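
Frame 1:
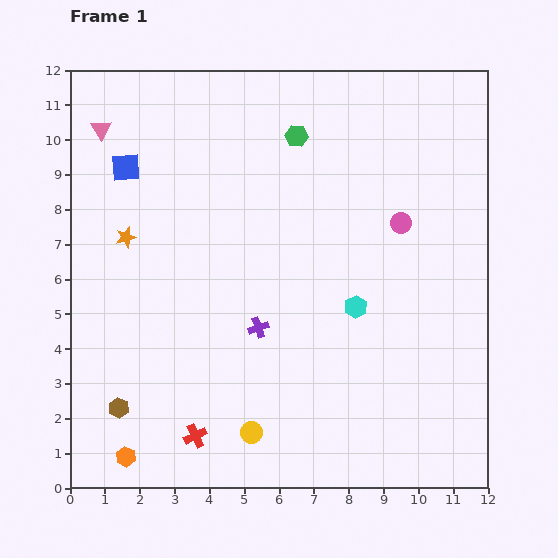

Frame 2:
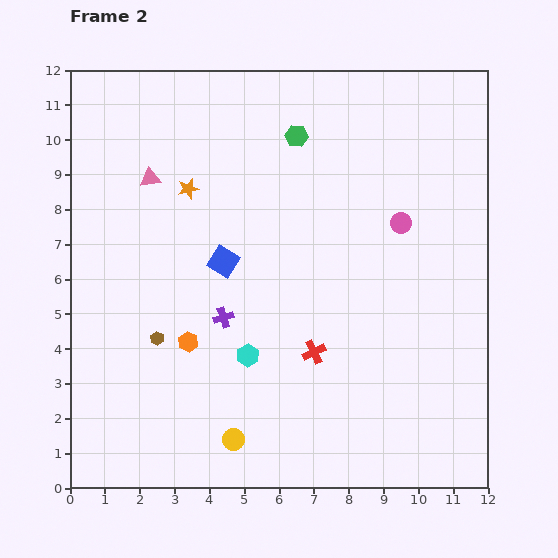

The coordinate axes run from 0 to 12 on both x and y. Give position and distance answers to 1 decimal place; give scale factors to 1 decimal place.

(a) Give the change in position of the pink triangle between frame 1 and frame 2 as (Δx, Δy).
(1.4, -1.4)

The pink triangle was at (0.9, 10.3) in frame 1 and (2.3, 8.9) in frame 2.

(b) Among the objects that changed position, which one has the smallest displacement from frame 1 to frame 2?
the yellow circle

(moved 0.5)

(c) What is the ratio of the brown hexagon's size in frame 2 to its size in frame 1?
0.7×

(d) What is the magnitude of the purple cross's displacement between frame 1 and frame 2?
1.0

The purple cross moved from (5.4, 4.6) to (4.4, 4.9), a distance of √(1.0² + 0.3²) ≈ 1.0.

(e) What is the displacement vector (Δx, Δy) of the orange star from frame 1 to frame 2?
(1.8, 1.4)

The orange star was at (1.6, 7.2) in frame 1 and (3.4, 8.6) in frame 2.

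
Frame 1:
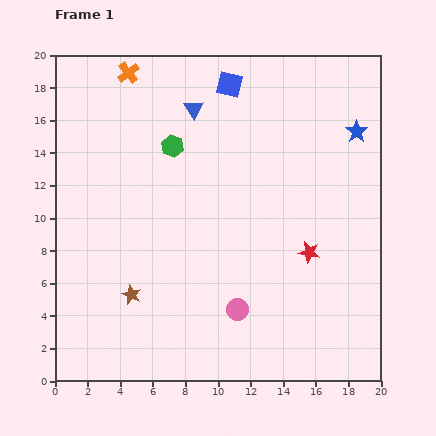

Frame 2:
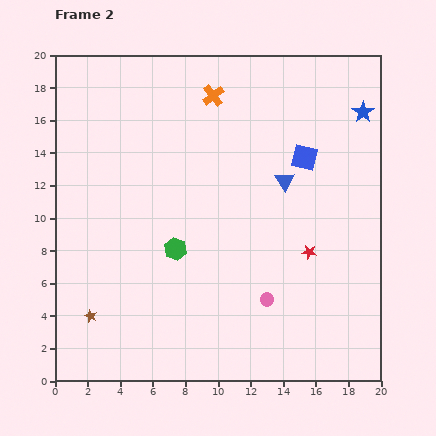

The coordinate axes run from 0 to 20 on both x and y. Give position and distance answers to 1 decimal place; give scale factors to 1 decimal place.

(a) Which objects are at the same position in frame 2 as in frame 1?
the red star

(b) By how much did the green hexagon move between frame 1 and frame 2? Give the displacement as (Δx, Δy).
(0.2, -6.3)

The green hexagon was at (7.2, 14.4) in frame 1 and (7.4, 8.1) in frame 2.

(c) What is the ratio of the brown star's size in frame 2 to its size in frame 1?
0.7×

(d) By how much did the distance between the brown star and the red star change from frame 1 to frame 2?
+2.8

Distance in frame 1: 11.2. Distance in frame 2: 14.0.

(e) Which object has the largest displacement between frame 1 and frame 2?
the blue triangle

(moved 7.1; next 6.4)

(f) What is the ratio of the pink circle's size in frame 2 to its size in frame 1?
0.6×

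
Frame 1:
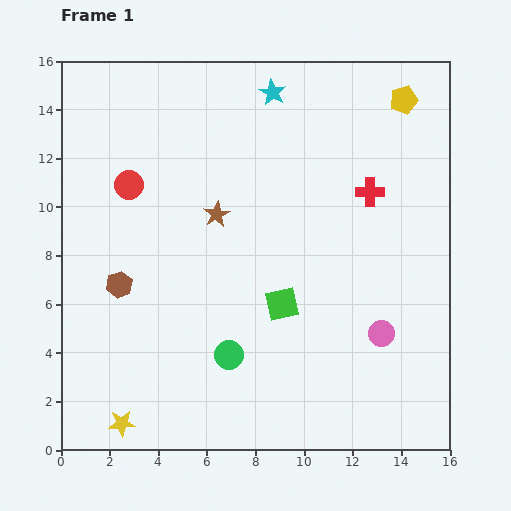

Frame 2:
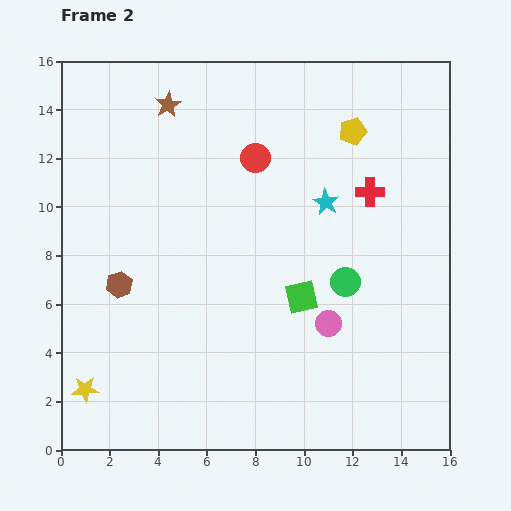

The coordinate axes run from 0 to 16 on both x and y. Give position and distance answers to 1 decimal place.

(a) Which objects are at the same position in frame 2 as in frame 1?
the brown hexagon, the red cross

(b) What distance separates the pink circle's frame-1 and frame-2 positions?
2.2

The pink circle moved from (13.2, 4.8) to (11.0, 5.2), a distance of √(2.2² + 0.4²) ≈ 2.2.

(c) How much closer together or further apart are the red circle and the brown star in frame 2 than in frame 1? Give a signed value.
+0.4

Distance in frame 1: 3.8. Distance in frame 2: 4.2.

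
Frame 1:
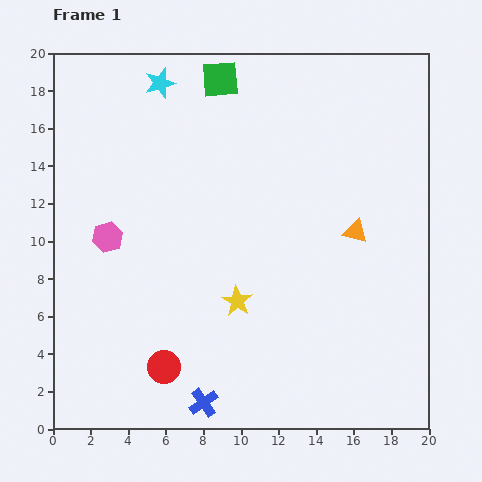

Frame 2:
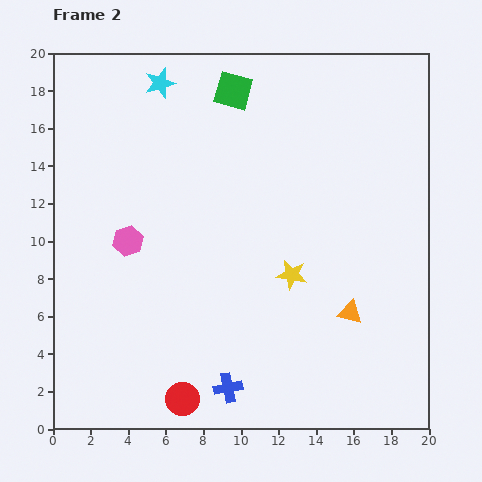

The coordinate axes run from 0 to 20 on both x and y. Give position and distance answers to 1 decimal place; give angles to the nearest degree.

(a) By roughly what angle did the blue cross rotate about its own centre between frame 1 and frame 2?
23° clockwise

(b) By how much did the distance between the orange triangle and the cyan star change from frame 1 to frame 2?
+2.7

Distance in frame 1: 13.1. Distance in frame 2: 15.8.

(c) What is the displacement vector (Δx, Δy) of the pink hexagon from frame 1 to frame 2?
(1.1, -0.2)

The pink hexagon was at (2.9, 10.2) in frame 1 and (4.0, 10.0) in frame 2.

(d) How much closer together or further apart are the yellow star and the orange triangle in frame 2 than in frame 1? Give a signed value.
-3.6

Distance in frame 1: 7.3. Distance in frame 2: 3.7.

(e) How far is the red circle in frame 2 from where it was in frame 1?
2.0

The red circle moved from (5.9, 3.3) to (6.9, 1.6), a distance of √(1.0² + 1.7²) ≈ 2.0.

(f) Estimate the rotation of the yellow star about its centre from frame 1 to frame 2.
21° counter-clockwise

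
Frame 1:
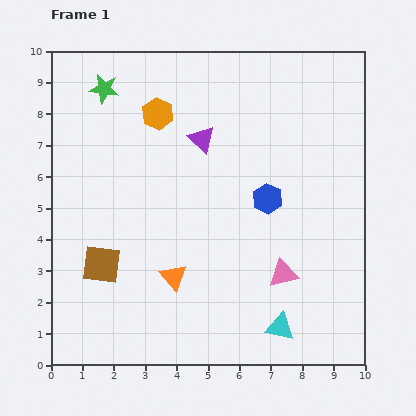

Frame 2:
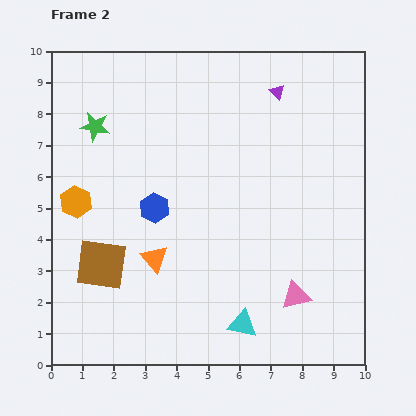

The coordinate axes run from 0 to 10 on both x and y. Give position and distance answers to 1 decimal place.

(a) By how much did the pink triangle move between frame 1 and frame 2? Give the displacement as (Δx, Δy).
(0.4, -0.7)

The pink triangle was at (7.4, 2.9) in frame 1 and (7.8, 2.2) in frame 2.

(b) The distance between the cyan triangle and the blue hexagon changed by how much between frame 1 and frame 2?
+0.5

Distance in frame 1: 4.1. Distance in frame 2: 4.6.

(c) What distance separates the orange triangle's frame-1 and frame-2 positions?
0.8

The orange triangle moved from (3.9, 2.8) to (3.3, 3.4), a distance of √(0.6² + 0.6²) ≈ 0.8.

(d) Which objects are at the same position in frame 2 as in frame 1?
the brown square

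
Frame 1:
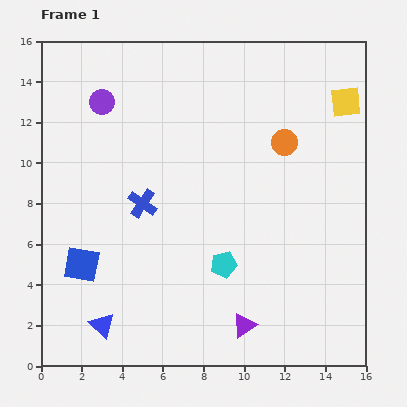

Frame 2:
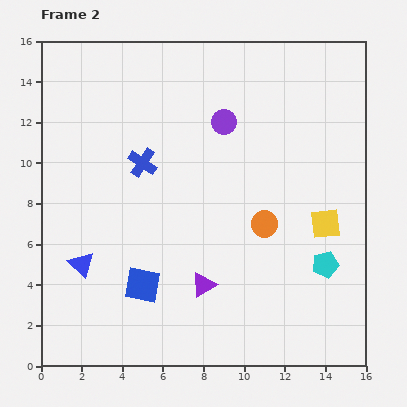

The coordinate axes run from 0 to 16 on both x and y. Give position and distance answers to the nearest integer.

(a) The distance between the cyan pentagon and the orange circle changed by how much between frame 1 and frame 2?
-3

Distance in frame 1: 7. Distance in frame 2: 4.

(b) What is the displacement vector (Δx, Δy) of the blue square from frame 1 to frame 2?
(3, -1)

The blue square was at (2, 5) in frame 1 and (5, 4) in frame 2.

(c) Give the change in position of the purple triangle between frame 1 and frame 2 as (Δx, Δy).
(-2, 2)

The purple triangle was at (10, 2) in frame 1 and (8, 4) in frame 2.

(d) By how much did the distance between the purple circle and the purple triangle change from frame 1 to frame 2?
-5

Distance in frame 1: 13. Distance in frame 2: 8.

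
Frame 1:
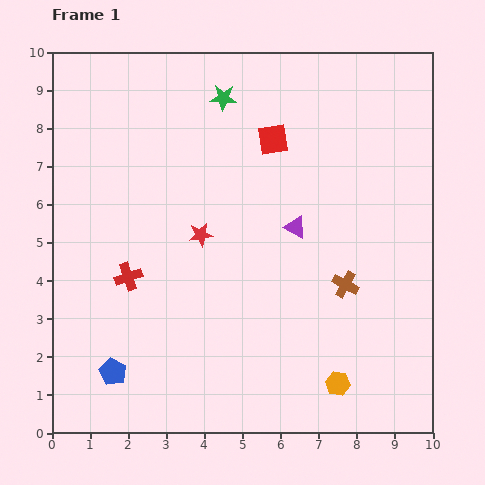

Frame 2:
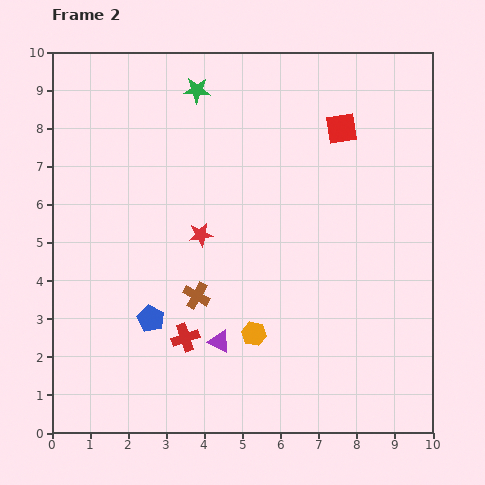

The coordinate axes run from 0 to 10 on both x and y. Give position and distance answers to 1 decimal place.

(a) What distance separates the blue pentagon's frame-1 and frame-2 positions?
1.7

The blue pentagon moved from (1.6, 1.6) to (2.6, 3.0), a distance of √(1.0² + 1.4²) ≈ 1.7.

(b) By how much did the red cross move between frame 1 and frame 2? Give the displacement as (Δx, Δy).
(1.5, -1.6)

The red cross was at (2.0, 4.1) in frame 1 and (3.5, 2.5) in frame 2.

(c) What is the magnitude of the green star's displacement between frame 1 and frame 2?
0.7

The green star moved from (4.5, 8.8) to (3.8, 9.0), a distance of √(0.7² + 0.2²) ≈ 0.7.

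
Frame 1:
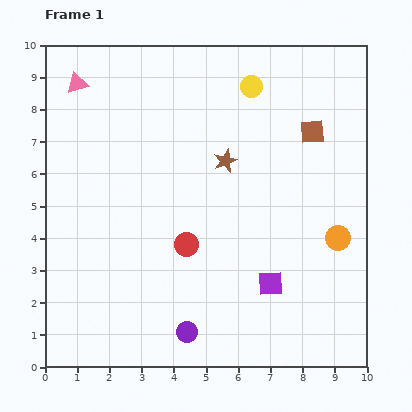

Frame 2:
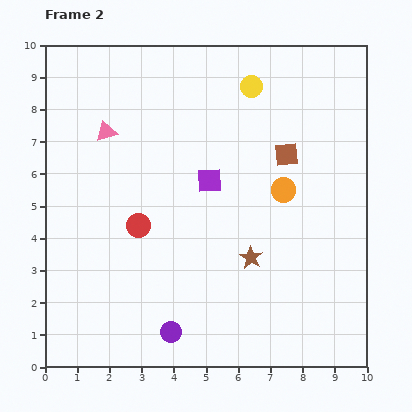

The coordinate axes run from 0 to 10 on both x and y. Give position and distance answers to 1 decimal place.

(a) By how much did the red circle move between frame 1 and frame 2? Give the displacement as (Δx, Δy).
(-1.5, 0.6)

The red circle was at (4.4, 3.8) in frame 1 and (2.9, 4.4) in frame 2.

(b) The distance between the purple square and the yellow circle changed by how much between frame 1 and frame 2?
-2.9

Distance in frame 1: 6.1. Distance in frame 2: 3.2.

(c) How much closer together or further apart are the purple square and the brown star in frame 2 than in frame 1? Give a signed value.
-1.3

Distance in frame 1: 4.0. Distance in frame 2: 2.7.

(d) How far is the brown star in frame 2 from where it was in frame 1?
3.1

The brown star moved from (5.6, 6.4) to (6.4, 3.4), a distance of √(0.8² + 3.0²) ≈ 3.1.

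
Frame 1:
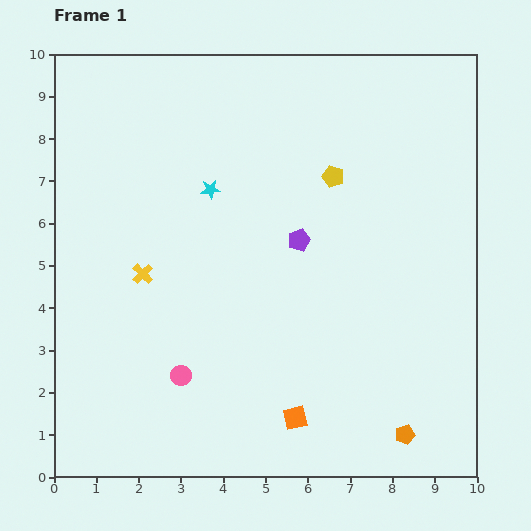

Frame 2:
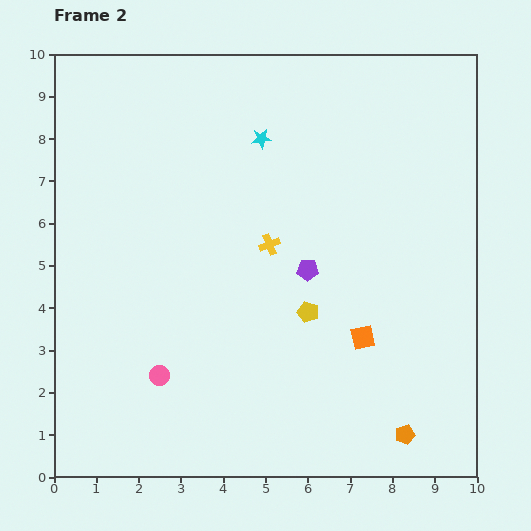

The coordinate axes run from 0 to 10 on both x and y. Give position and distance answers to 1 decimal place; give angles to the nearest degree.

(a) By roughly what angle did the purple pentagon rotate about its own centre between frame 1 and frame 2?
20° clockwise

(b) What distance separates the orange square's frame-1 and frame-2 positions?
2.5

The orange square moved from (5.7, 1.4) to (7.3, 3.3), a distance of √(1.6² + 1.9²) ≈ 2.5.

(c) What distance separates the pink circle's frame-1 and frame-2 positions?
0.5

The pink circle moved from (3.0, 2.4) to (2.5, 2.4), a distance of √(0.5² + 0.0²) ≈ 0.5.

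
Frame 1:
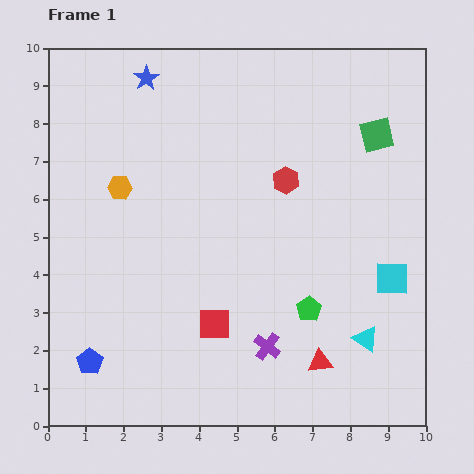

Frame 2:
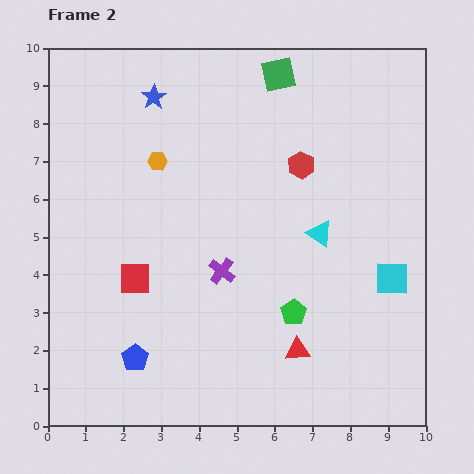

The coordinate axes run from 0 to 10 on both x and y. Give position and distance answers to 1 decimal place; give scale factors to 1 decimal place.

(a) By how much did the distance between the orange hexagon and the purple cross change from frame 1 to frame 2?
-2.3

Distance in frame 1: 5.7. Distance in frame 2: 3.4.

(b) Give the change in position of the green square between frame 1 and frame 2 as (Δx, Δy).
(-2.6, 1.6)

The green square was at (8.7, 7.7) in frame 1 and (6.1, 9.3) in frame 2.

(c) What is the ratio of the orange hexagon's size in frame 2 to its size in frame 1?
0.8×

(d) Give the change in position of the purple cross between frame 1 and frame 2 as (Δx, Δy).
(-1.2, 2.0)

The purple cross was at (5.8, 2.1) in frame 1 and (4.6, 4.1) in frame 2.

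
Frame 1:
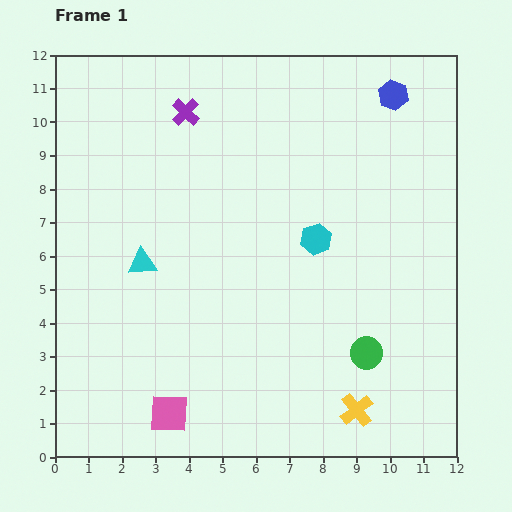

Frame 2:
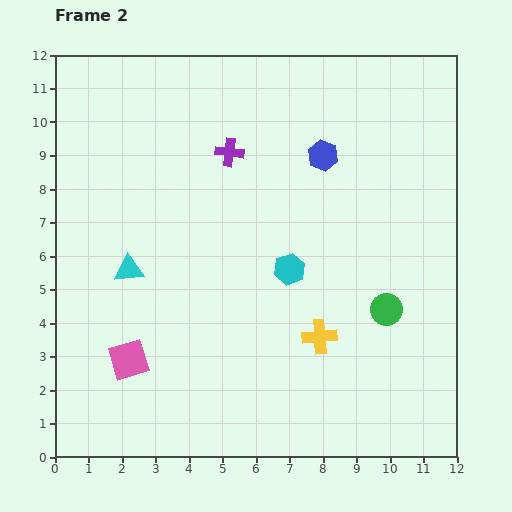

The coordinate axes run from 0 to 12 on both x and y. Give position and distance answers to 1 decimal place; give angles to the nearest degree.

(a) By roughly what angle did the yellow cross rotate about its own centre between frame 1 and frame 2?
34° clockwise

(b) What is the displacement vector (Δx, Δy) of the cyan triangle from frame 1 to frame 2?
(-0.4, -0.2)

The cyan triangle was at (2.6, 5.8) in frame 1 and (2.2, 5.6) in frame 2.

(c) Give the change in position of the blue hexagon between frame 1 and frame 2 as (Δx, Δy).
(-2.1, -1.8)

The blue hexagon was at (10.1, 10.8) in frame 1 and (8.0, 9.0) in frame 2.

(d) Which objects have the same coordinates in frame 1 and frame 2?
none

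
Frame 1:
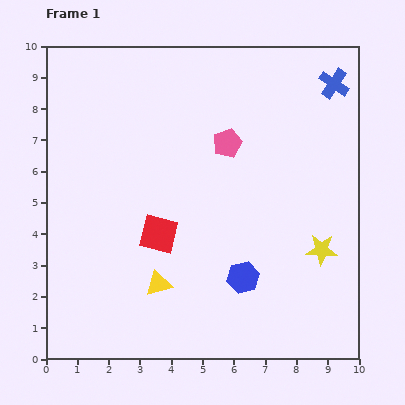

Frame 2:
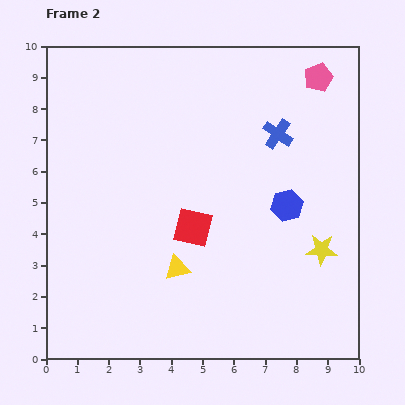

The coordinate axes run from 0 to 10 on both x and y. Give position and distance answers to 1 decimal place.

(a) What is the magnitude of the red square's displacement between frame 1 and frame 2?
1.1

The red square moved from (3.6, 4.0) to (4.7, 4.2), a distance of √(1.1² + 0.2²) ≈ 1.1.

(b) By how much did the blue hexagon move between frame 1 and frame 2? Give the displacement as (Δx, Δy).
(1.4, 2.3)

The blue hexagon was at (6.3, 2.6) in frame 1 and (7.7, 4.9) in frame 2.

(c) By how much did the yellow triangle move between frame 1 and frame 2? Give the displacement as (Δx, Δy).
(0.6, 0.5)

The yellow triangle was at (3.6, 2.4) in frame 1 and (4.2, 2.9) in frame 2.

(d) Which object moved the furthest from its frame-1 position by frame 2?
the pink pentagon

(moved 3.6; next 2.7)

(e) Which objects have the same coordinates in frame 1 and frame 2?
the yellow star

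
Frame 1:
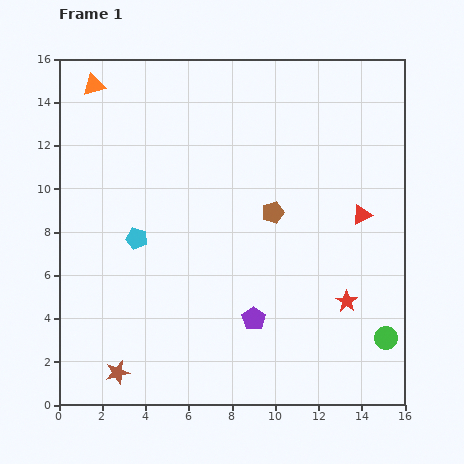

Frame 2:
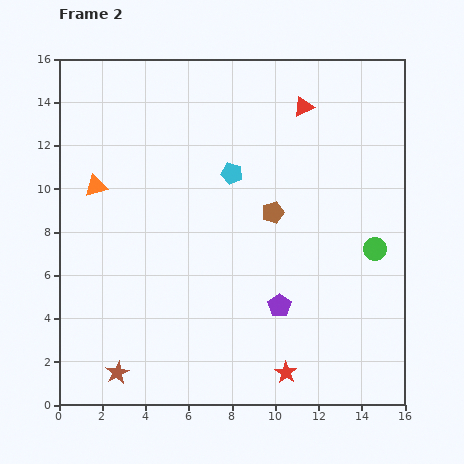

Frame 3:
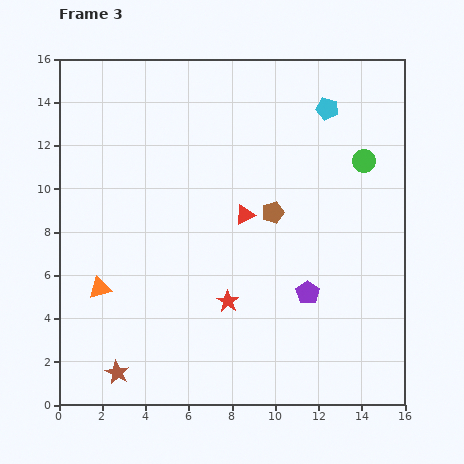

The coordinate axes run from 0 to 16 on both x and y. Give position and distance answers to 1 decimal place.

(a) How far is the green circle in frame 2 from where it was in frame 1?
4.1

The green circle moved from (15.1, 3.1) to (14.6, 7.2), a distance of √(0.5² + 4.1²) ≈ 4.1.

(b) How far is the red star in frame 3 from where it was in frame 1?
5.5

The red star moved from (13.3, 4.8) to (7.8, 4.8), a distance of √(5.5² + 0.0²) ≈ 5.5.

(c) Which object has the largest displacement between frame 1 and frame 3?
the cyan pentagon

(moved 10.7; next 9.4)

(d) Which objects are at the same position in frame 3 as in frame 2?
the brown star, the brown pentagon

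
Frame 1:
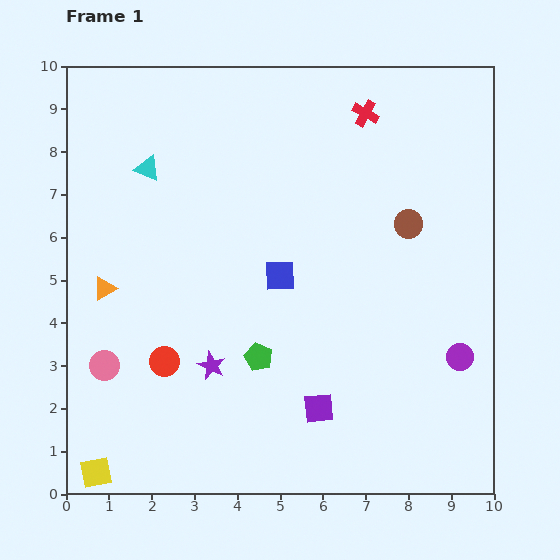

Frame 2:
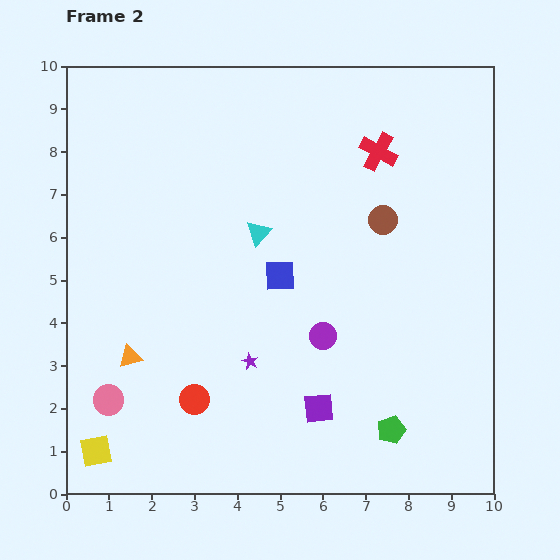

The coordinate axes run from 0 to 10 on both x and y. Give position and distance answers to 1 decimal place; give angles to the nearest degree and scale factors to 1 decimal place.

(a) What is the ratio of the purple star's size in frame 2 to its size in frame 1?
0.6×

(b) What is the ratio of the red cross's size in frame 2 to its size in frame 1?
1.4×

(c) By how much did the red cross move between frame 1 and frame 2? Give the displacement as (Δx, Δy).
(0.3, -0.9)

The red cross was at (7.0, 8.9) in frame 1 and (7.3, 8.0) in frame 2.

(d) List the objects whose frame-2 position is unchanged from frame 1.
the blue square, the purple square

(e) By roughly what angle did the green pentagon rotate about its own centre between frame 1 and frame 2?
26° clockwise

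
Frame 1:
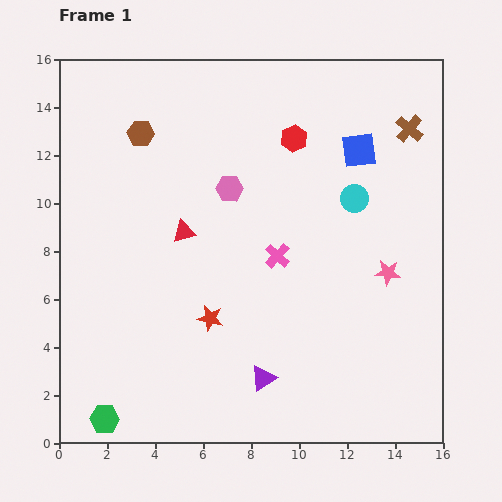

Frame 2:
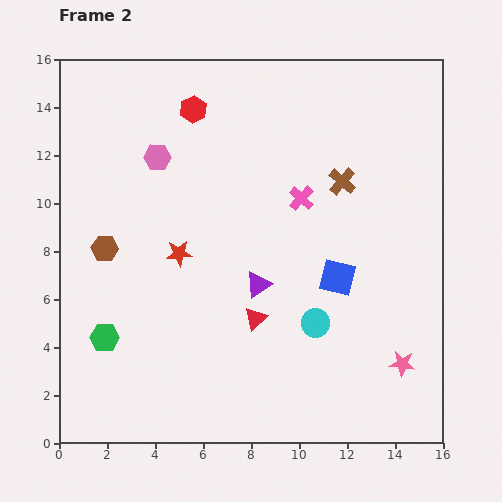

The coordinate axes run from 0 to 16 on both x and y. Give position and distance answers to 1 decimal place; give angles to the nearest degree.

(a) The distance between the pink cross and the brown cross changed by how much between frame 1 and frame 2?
-5.8

Distance in frame 1: 7.6. Distance in frame 2: 1.8.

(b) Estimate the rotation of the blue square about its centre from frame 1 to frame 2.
21° clockwise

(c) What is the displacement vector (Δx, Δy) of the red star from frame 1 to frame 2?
(-1.3, 2.7)

The red star was at (6.3, 5.2) in frame 1 and (5.0, 7.9) in frame 2.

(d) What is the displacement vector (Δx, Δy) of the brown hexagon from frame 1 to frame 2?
(-1.5, -4.8)

The brown hexagon was at (3.4, 12.9) in frame 1 and (1.9, 8.1) in frame 2.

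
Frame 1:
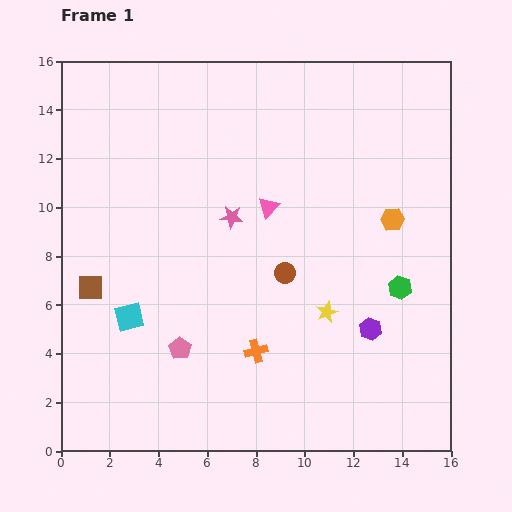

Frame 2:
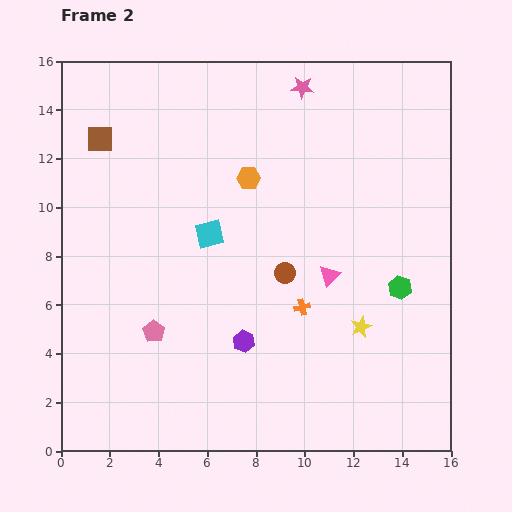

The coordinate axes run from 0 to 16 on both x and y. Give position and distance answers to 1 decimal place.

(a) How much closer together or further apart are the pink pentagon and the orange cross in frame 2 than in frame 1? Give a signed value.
+3.1

Distance in frame 1: 3.1. Distance in frame 2: 6.2.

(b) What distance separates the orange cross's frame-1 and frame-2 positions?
2.6

The orange cross moved from (8.0, 4.1) to (9.9, 5.9), a distance of √(1.9² + 1.8²) ≈ 2.6.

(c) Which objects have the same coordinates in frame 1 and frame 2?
the green hexagon, the brown circle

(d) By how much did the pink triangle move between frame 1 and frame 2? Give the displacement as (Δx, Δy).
(2.5, -2.8)

The pink triangle was at (8.5, 10.0) in frame 1 and (11.0, 7.2) in frame 2.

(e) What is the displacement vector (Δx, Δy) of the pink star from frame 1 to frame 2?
(2.9, 5.3)

The pink star was at (7.0, 9.6) in frame 1 and (9.9, 14.9) in frame 2.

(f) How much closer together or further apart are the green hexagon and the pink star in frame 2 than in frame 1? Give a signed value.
+1.6

Distance in frame 1: 7.5. Distance in frame 2: 9.1.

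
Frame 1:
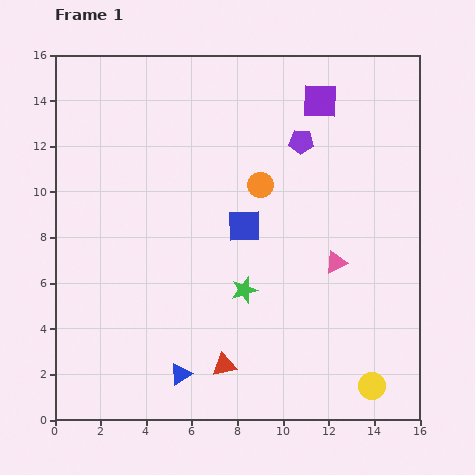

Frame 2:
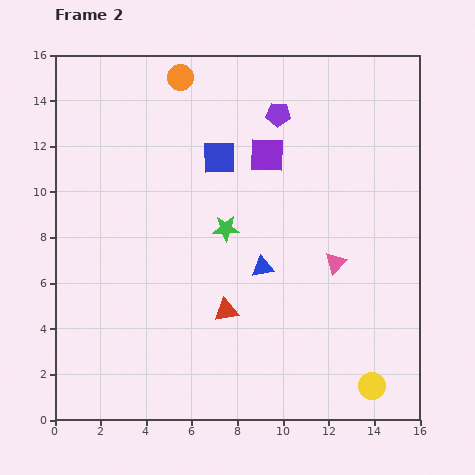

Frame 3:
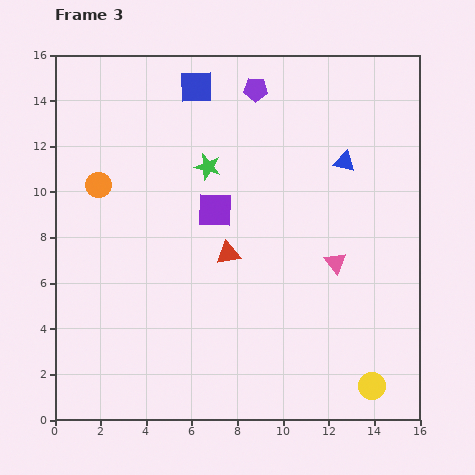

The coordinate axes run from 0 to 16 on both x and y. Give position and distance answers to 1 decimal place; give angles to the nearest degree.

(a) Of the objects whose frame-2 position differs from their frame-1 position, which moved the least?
the purple pentagon

(moved 1.6)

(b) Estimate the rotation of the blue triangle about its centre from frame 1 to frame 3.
47° clockwise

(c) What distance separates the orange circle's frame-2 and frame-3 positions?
5.9

The orange circle moved from (5.5, 15.0) to (1.9, 10.3), a distance of √(3.6² + 4.7²) ≈ 5.9.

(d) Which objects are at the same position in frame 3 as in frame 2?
the pink triangle, the yellow circle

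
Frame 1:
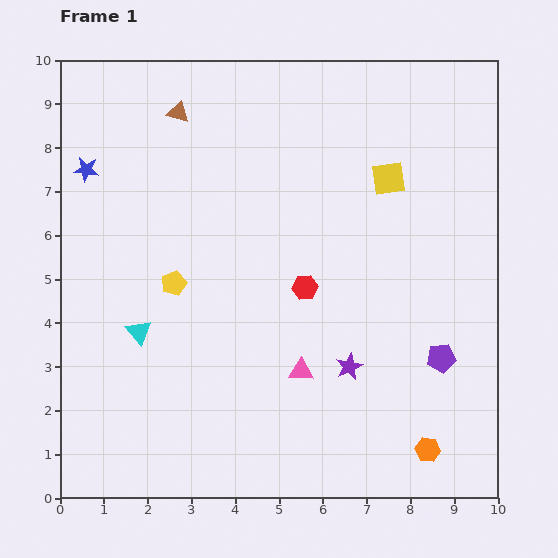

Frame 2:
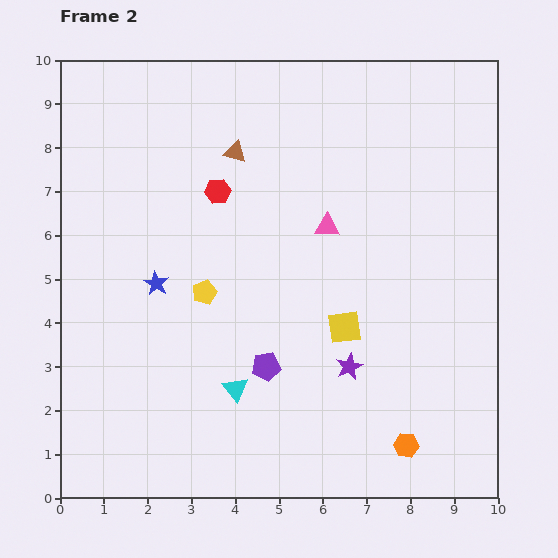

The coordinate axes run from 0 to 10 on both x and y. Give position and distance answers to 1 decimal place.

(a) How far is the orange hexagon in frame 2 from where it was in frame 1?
0.5

The orange hexagon moved from (8.4, 1.1) to (7.9, 1.2), a distance of √(0.5² + 0.1²) ≈ 0.5.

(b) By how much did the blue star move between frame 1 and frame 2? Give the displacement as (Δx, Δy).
(1.6, -2.6)

The blue star was at (0.6, 7.5) in frame 1 and (2.2, 4.9) in frame 2.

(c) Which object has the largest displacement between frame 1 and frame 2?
the purple pentagon

(moved 4.0; next 3.5)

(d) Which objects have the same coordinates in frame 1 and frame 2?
the purple star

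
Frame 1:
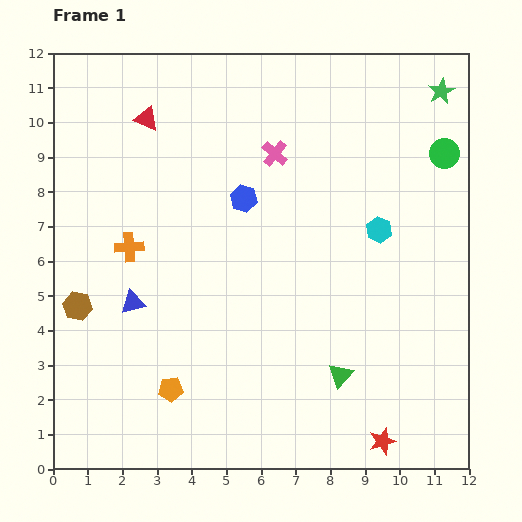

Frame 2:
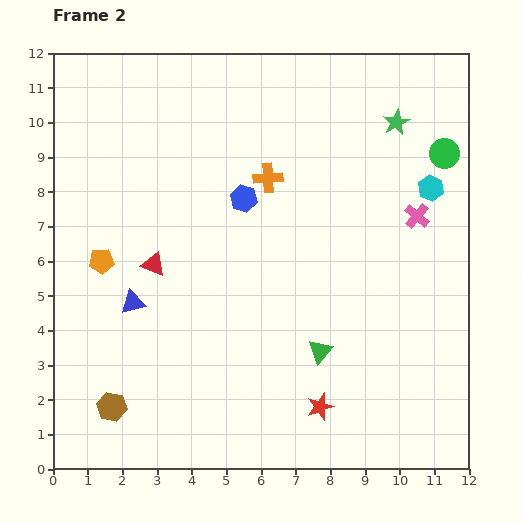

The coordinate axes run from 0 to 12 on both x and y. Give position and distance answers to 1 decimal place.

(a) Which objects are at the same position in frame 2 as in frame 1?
the blue hexagon, the green circle, the blue triangle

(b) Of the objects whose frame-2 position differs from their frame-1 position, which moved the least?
the green triangle

(moved 0.9)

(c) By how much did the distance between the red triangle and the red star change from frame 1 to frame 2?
-5.2

Distance in frame 1: 11.5. Distance in frame 2: 6.3.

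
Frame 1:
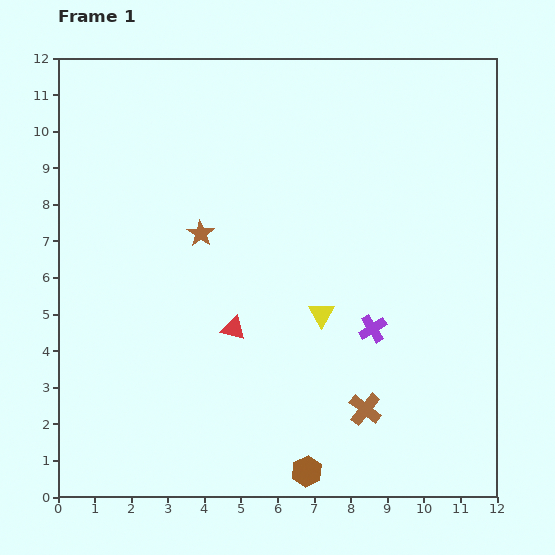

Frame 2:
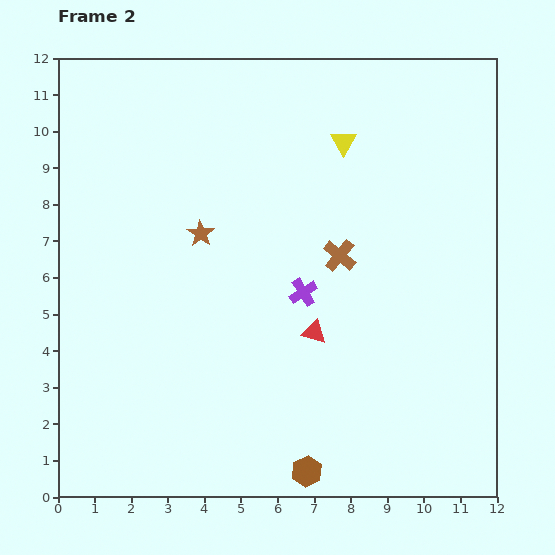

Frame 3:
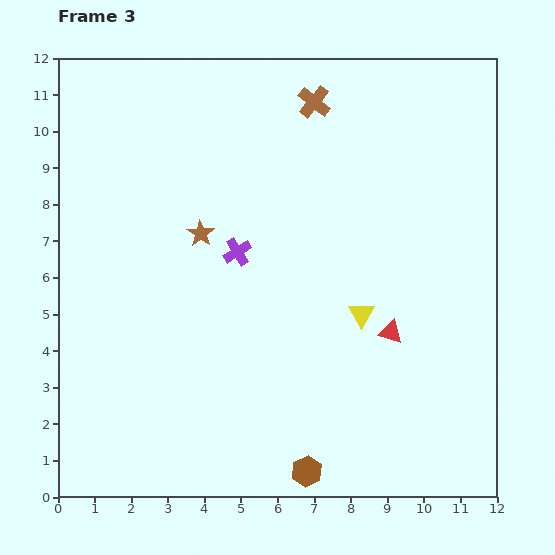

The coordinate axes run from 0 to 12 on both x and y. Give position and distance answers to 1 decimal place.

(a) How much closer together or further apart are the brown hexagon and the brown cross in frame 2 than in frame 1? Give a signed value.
+3.7

Distance in frame 1: 2.3. Distance in frame 2: 6.0.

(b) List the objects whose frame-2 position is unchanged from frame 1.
the brown star, the brown hexagon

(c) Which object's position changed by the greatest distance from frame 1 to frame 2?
the yellow triangle

(moved 4.7; next 4.3)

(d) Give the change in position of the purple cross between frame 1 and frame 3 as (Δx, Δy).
(-3.7, 2.1)

The purple cross was at (8.6, 4.6) in frame 1 and (4.9, 6.7) in frame 3.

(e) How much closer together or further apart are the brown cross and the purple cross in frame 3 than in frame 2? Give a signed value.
+3.2

Distance in frame 2: 1.4. Distance in frame 3: 4.6.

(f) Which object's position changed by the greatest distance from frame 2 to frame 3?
the yellow triangle

(moved 4.7; next 4.3)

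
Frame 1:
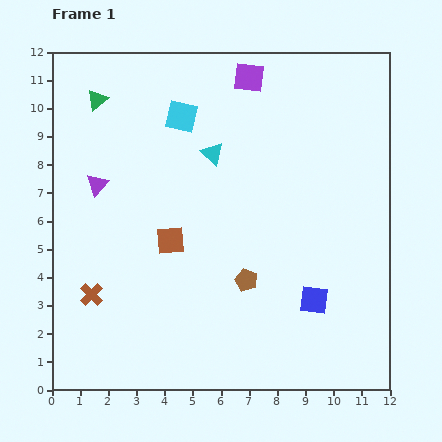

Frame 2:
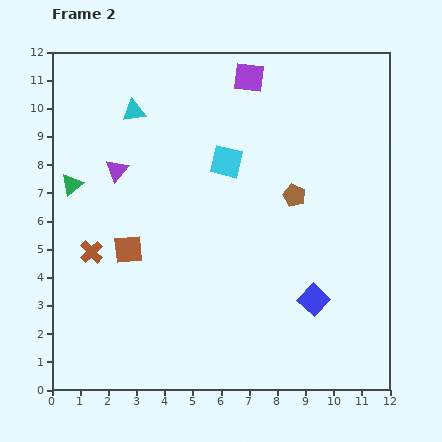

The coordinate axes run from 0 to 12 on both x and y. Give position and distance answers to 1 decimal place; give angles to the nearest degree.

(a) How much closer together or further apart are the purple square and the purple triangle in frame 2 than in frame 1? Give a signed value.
-0.9

Distance in frame 1: 6.6. Distance in frame 2: 5.7.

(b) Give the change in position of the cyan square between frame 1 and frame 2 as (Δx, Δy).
(1.6, -1.6)

The cyan square was at (4.6, 9.7) in frame 1 and (6.2, 8.1) in frame 2.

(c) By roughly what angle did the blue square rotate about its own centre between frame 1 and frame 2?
36° clockwise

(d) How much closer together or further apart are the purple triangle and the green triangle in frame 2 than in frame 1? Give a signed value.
-1.3

Distance in frame 1: 3.0. Distance in frame 2: 1.7.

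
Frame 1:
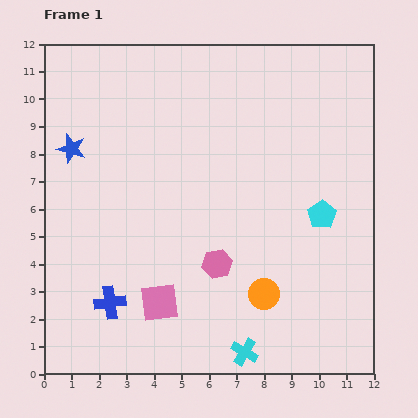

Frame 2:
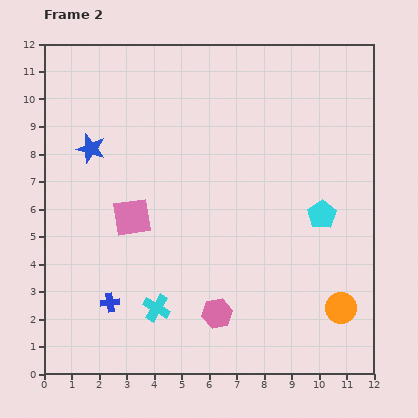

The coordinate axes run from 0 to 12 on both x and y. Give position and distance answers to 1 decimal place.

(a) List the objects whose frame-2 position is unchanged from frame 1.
the blue cross, the cyan pentagon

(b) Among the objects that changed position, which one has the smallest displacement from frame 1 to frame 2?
the blue star

(moved 0.7)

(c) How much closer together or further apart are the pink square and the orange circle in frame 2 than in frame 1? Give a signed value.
+4.5

Distance in frame 1: 3.8. Distance in frame 2: 8.3.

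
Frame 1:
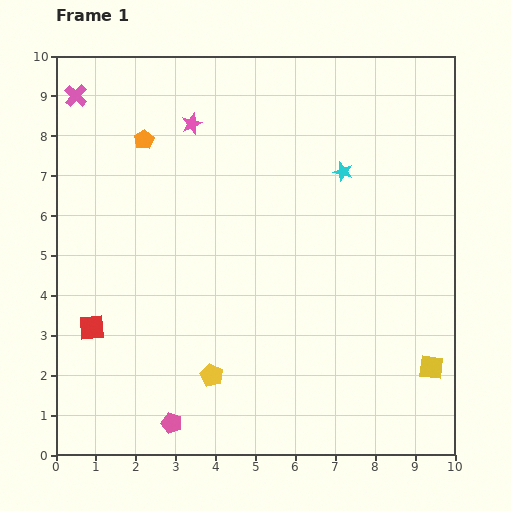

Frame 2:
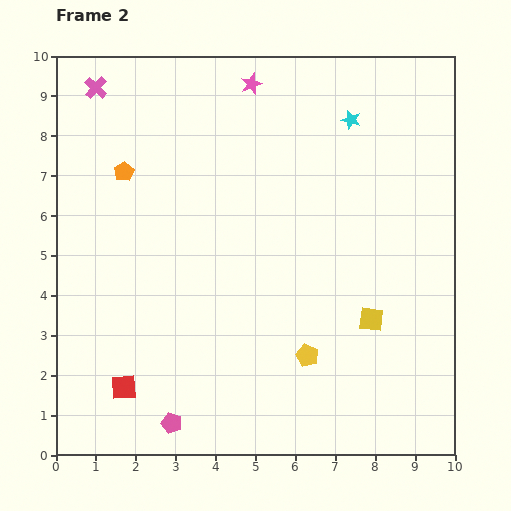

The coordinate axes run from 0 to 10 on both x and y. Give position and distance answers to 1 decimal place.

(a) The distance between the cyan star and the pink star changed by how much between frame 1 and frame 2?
-1.3

Distance in frame 1: 4.0. Distance in frame 2: 2.7.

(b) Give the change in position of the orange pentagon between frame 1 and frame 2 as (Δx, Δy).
(-0.5, -0.8)

The orange pentagon was at (2.2, 7.9) in frame 1 and (1.7, 7.1) in frame 2.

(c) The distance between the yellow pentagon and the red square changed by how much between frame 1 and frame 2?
+1.5

Distance in frame 1: 3.2. Distance in frame 2: 4.7.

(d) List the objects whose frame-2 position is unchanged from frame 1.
the pink pentagon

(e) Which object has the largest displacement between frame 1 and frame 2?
the yellow pentagon

(moved 2.5; next 1.9)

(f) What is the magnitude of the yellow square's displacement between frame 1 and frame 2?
1.9

The yellow square moved from (9.4, 2.2) to (7.9, 3.4), a distance of √(1.5² + 1.2²) ≈ 1.9.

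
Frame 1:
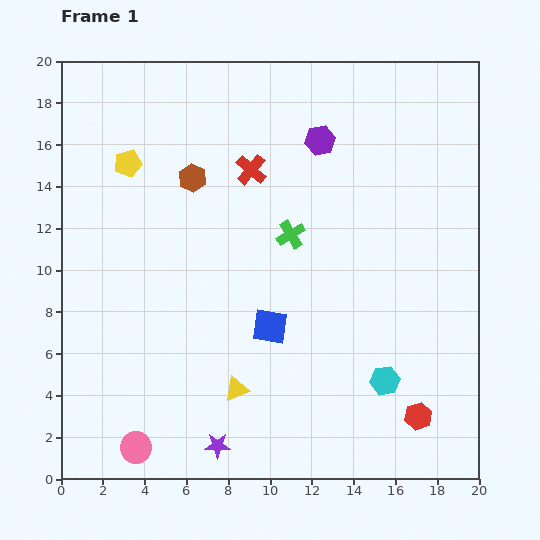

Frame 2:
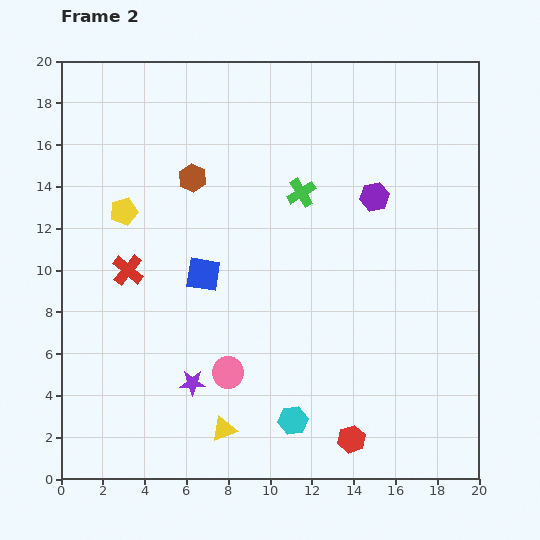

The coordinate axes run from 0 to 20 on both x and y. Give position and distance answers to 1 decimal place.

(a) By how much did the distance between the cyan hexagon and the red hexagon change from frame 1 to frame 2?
+0.6

Distance in frame 1: 2.3. Distance in frame 2: 2.9.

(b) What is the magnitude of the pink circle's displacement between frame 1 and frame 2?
5.7

The pink circle moved from (3.6, 1.5) to (8.0, 5.1), a distance of √(4.4² + 3.6²) ≈ 5.7.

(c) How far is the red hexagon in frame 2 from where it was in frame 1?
3.4

The red hexagon moved from (17.1, 3.0) to (13.9, 1.9), a distance of √(3.2² + 1.1²) ≈ 3.4.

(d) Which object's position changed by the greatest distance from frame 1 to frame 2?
the red cross

(moved 7.6; next 5.7)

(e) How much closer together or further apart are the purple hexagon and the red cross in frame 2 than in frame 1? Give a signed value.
+8.7

Distance in frame 1: 3.6. Distance in frame 2: 12.3.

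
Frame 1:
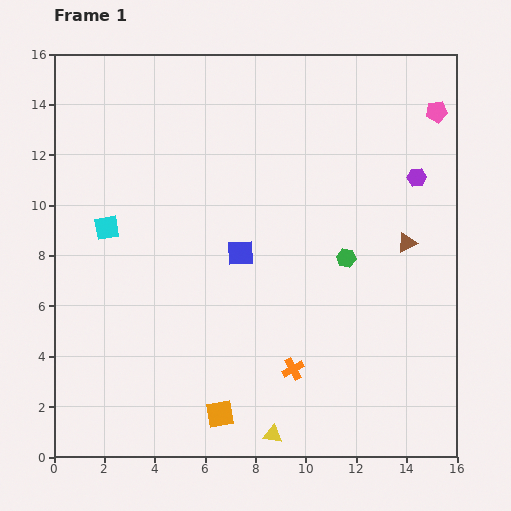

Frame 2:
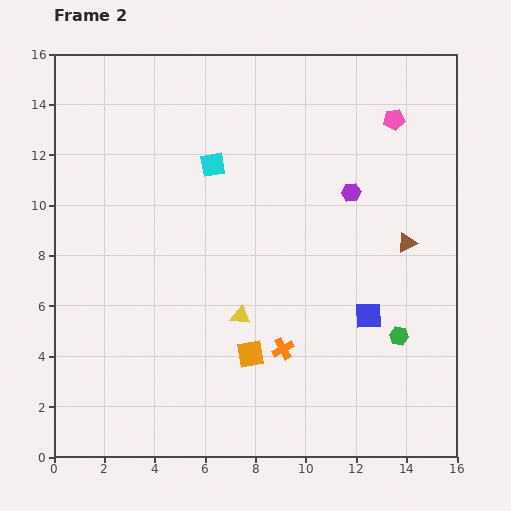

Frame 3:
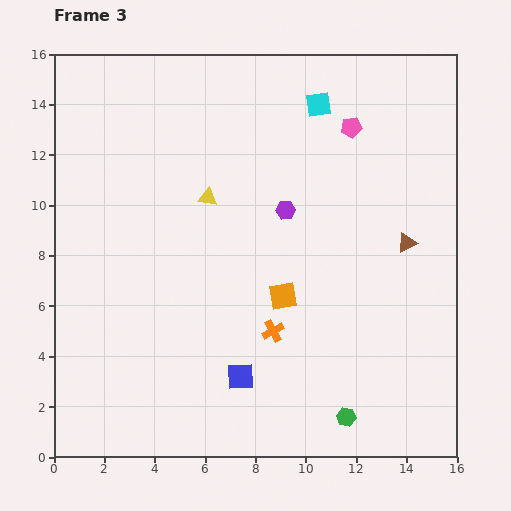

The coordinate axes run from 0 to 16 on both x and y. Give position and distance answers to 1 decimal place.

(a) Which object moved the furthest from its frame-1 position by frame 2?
the blue square

(moved 5.7; next 4.9)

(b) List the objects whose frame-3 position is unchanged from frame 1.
the brown triangle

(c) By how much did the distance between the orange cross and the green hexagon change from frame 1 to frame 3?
-0.4

Distance in frame 1: 4.9. Distance in frame 3: 4.5.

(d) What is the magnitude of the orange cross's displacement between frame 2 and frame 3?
0.8

The orange cross moved from (9.1, 4.3) to (8.7, 5.0), a distance of √(0.4² + 0.7²) ≈ 0.8.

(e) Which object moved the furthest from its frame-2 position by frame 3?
the blue square

(moved 5.6; next 4.9)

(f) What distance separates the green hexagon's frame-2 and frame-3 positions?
3.8

The green hexagon moved from (13.7, 4.8) to (11.6, 1.6), a distance of √(2.1² + 3.2²) ≈ 3.8.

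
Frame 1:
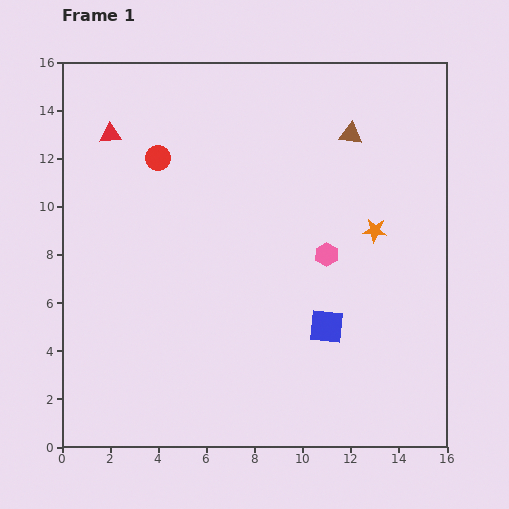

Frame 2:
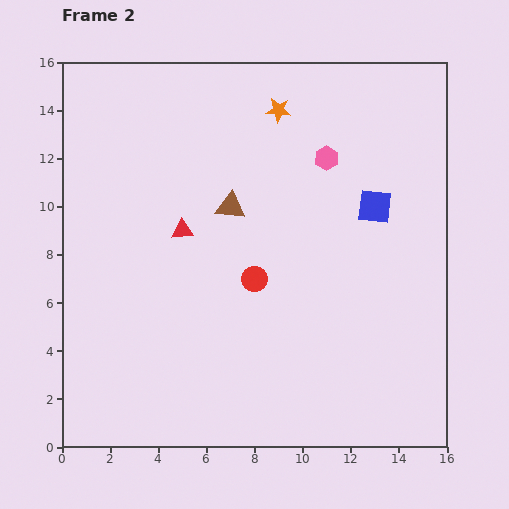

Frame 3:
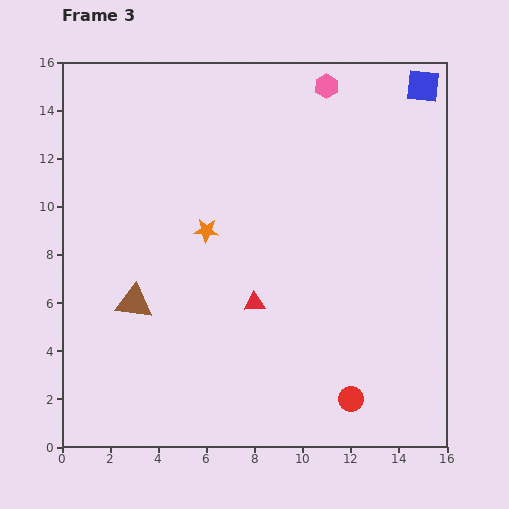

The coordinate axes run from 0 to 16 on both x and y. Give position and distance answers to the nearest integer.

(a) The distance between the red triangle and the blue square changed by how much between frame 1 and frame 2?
-4

Distance in frame 1: 12. Distance in frame 2: 8.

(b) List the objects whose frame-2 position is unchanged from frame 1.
none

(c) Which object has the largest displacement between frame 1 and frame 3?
the red circle

(moved 13; next 11)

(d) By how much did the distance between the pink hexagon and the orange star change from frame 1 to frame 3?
+6

Distance in frame 1: 2. Distance in frame 3: 8.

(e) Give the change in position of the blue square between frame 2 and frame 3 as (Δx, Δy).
(2, 5)

The blue square was at (13, 10) in frame 2 and (15, 15) in frame 3.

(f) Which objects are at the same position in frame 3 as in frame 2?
none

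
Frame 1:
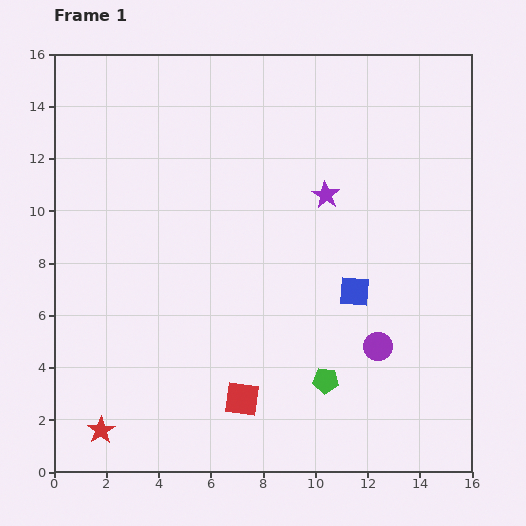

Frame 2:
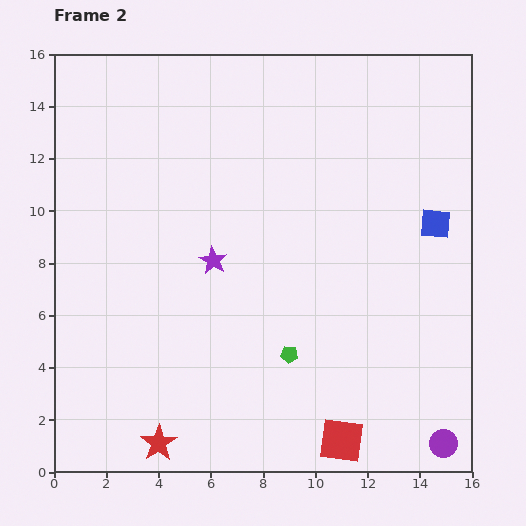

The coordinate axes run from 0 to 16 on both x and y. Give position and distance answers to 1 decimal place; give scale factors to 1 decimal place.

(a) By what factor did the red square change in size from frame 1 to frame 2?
1.3×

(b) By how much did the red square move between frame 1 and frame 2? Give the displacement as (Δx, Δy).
(3.8, -1.6)

The red square was at (7.2, 2.8) in frame 1 and (11.0, 1.2) in frame 2.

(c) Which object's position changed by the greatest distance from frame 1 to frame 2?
the purple star

(moved 5.0; next 4.5)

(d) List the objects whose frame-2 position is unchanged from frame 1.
none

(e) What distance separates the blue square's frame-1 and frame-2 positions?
4.0

The blue square moved from (11.5, 6.9) to (14.6, 9.5), a distance of √(3.1² + 2.6²) ≈ 4.0.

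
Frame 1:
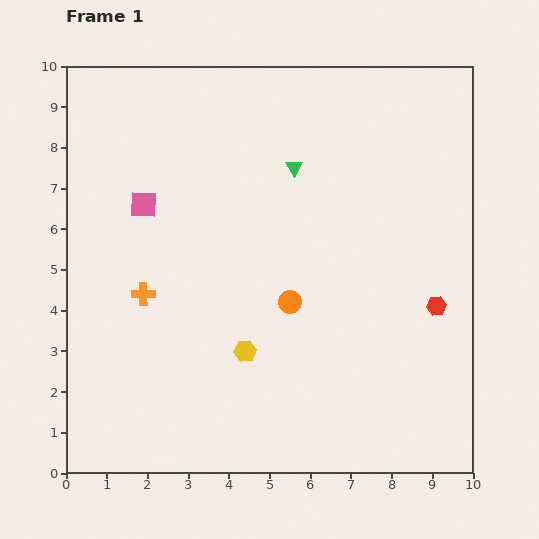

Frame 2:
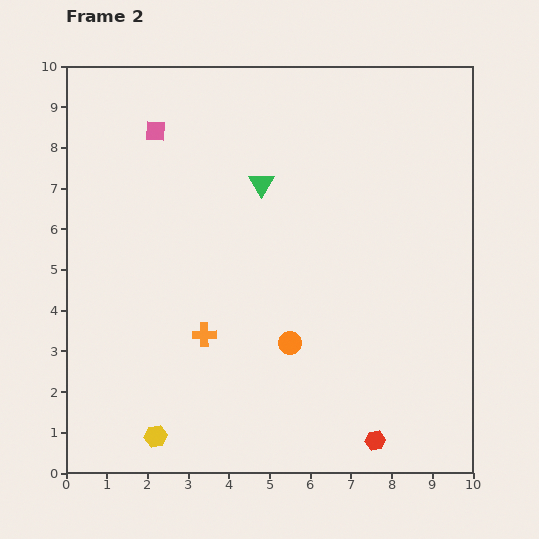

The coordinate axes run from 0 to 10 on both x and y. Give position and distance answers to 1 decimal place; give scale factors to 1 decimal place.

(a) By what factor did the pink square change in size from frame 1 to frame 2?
0.8×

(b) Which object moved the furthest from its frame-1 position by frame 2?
the red hexagon

(moved 3.6; next 3.0)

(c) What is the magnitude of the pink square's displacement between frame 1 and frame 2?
1.8

The pink square moved from (1.9, 6.6) to (2.2, 8.4), a distance of √(0.3² + 1.8²) ≈ 1.8.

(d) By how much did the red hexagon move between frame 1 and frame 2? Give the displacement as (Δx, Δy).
(-1.5, -3.3)

The red hexagon was at (9.1, 4.1) in frame 1 and (7.6, 0.8) in frame 2.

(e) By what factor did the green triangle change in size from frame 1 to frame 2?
1.5×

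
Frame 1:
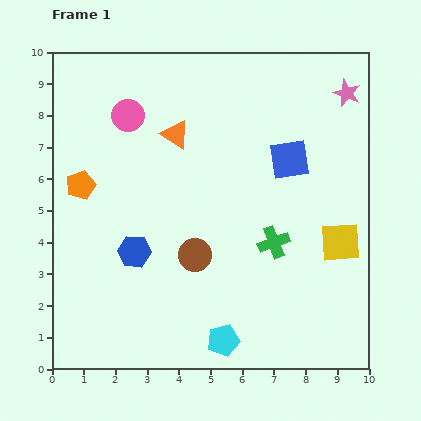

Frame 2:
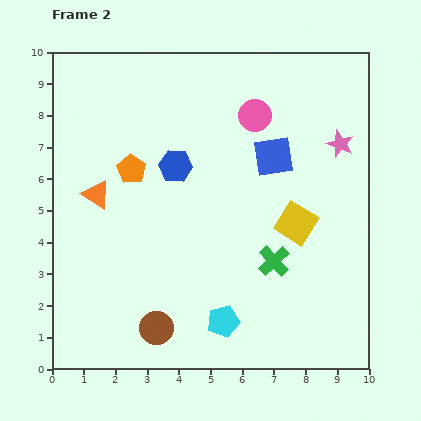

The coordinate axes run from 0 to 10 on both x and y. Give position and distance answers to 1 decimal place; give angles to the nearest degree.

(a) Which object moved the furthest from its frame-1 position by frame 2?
the pink circle

(moved 4.0; next 3.1)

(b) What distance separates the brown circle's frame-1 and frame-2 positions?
2.6

The brown circle moved from (4.5, 3.6) to (3.3, 1.3), a distance of √(1.2² + 2.3²) ≈ 2.6.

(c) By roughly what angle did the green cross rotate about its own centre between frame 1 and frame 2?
23° counter-clockwise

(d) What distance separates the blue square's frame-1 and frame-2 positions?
0.5

The blue square moved from (7.5, 6.6) to (7.0, 6.7), a distance of √(0.5² + 0.1²) ≈ 0.5.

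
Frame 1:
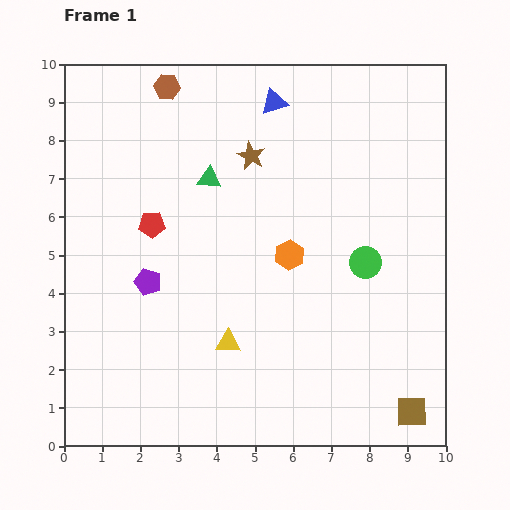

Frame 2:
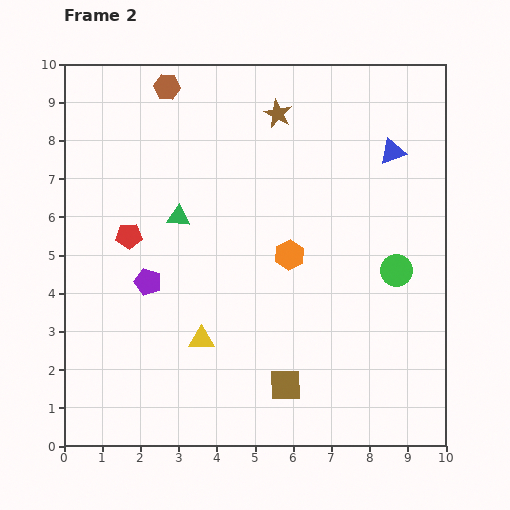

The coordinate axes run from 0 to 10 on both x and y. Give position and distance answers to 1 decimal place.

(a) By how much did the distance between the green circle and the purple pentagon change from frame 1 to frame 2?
+0.8

Distance in frame 1: 5.7. Distance in frame 2: 6.5.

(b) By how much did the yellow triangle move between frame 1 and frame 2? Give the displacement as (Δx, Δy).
(-0.7, 0.1)

The yellow triangle was at (4.3, 2.7) in frame 1 and (3.6, 2.8) in frame 2.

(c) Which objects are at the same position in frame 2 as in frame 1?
the orange hexagon, the brown hexagon, the purple pentagon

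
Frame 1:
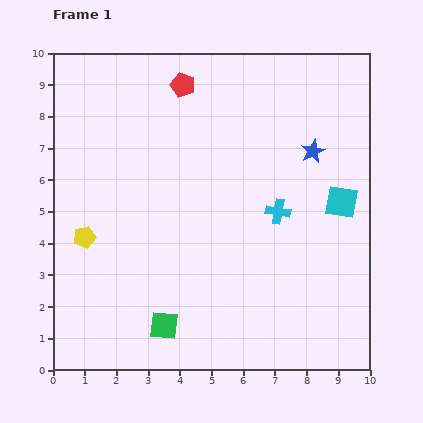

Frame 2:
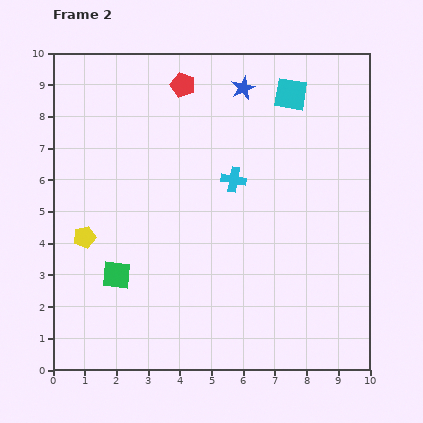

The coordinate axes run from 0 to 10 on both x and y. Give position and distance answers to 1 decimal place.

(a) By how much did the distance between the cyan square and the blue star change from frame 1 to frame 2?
-0.3

Distance in frame 1: 1.8. Distance in frame 2: 1.5.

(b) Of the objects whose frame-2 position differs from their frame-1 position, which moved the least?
the cyan cross

(moved 1.7)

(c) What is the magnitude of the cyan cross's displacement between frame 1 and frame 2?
1.7

The cyan cross moved from (7.1, 5.0) to (5.7, 6.0), a distance of √(1.4² + 1.0²) ≈ 1.7.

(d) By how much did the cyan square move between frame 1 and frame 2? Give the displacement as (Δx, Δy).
(-1.6, 3.4)

The cyan square was at (9.1, 5.3) in frame 1 and (7.5, 8.7) in frame 2.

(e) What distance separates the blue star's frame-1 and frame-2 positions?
3.0

The blue star moved from (8.2, 6.9) to (6.0, 8.9), a distance of √(2.2² + 2.0²) ≈ 3.0.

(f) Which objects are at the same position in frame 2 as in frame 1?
the red pentagon, the yellow pentagon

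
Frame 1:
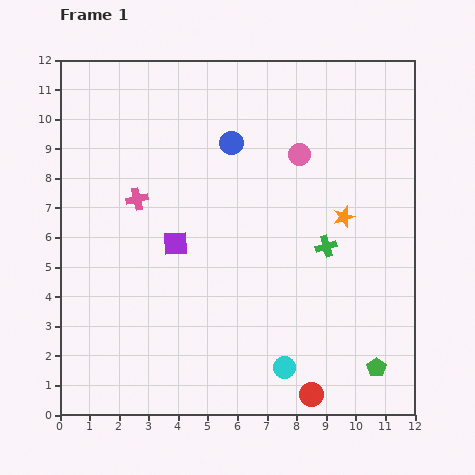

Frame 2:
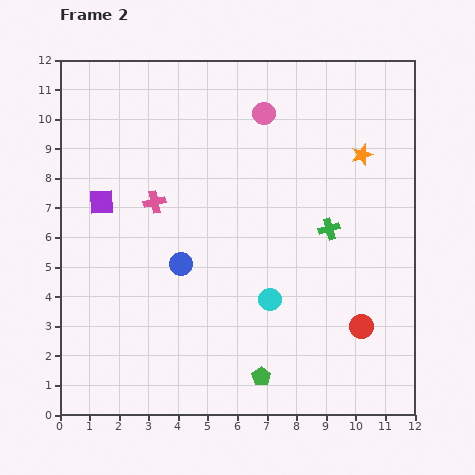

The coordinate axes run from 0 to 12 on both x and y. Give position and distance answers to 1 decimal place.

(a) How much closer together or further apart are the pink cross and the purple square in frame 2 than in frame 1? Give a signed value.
-0.2

Distance in frame 1: 2.0. Distance in frame 2: 1.8.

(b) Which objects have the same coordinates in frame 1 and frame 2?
none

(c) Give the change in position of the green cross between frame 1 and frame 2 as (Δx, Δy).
(0.1, 0.6)

The green cross was at (9.0, 5.7) in frame 1 and (9.1, 6.3) in frame 2.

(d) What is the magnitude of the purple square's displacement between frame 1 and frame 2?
2.9

The purple square moved from (3.9, 5.8) to (1.4, 7.2), a distance of √(2.5² + 1.4²) ≈ 2.9.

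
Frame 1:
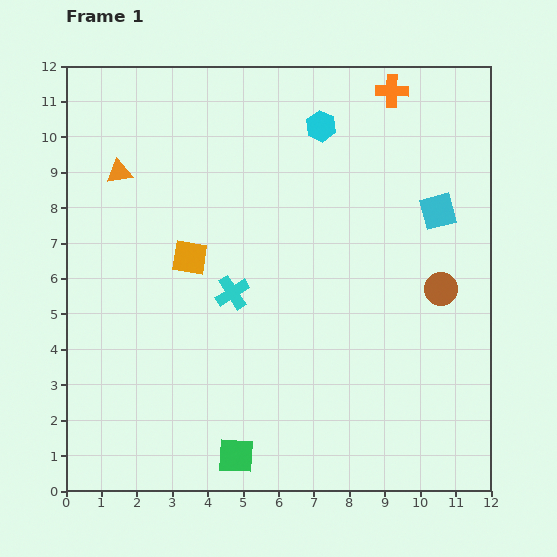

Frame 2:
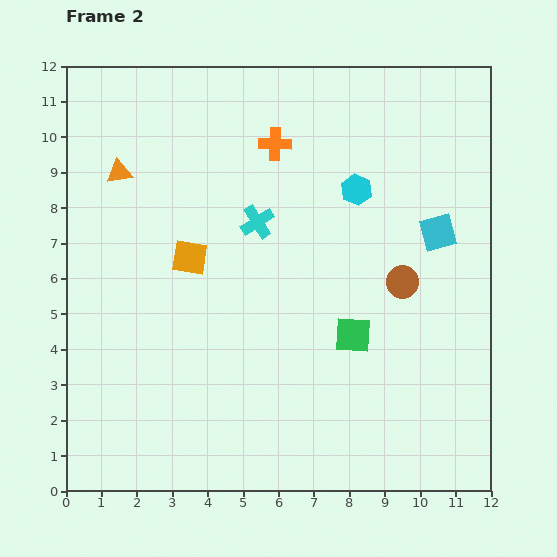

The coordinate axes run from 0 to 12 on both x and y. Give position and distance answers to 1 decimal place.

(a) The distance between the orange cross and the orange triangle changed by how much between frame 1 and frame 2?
-3.5

Distance in frame 1: 8.0. Distance in frame 2: 4.5.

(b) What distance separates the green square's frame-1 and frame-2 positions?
4.7

The green square moved from (4.8, 1.0) to (8.1, 4.4), a distance of √(3.3² + 3.4²) ≈ 4.7.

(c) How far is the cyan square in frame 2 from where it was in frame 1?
0.6

The cyan square moved from (10.5, 7.9) to (10.5, 7.3), a distance of √(0.0² + 0.6²) ≈ 0.6.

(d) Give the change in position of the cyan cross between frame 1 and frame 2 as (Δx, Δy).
(0.7, 2.0)

The cyan cross was at (4.7, 5.6) in frame 1 and (5.4, 7.6) in frame 2.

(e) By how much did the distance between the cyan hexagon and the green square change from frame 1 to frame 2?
-5.5

Distance in frame 1: 9.6. Distance in frame 2: 4.1.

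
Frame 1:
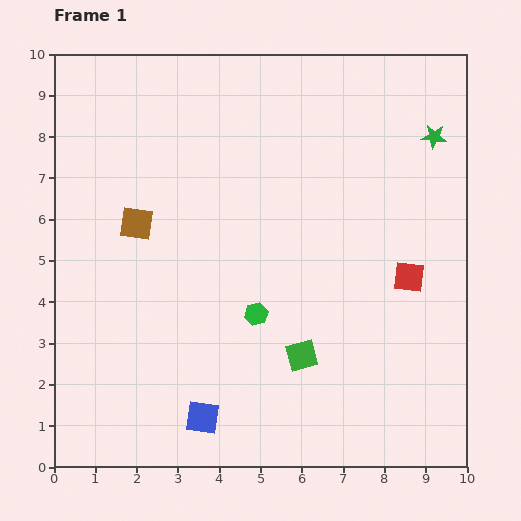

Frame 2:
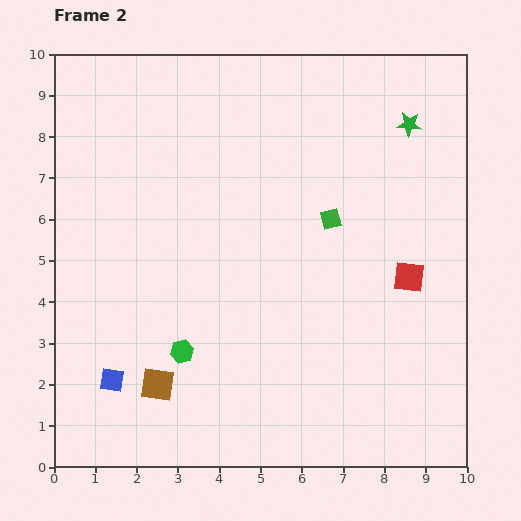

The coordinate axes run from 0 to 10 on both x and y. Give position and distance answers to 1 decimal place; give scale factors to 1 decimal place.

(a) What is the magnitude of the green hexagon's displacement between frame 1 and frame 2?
2.0

The green hexagon moved from (4.9, 3.7) to (3.1, 2.8), a distance of √(1.8² + 0.9²) ≈ 2.0.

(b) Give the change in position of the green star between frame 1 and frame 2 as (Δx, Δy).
(-0.6, 0.3)

The green star was at (9.2, 8.0) in frame 1 and (8.6, 8.3) in frame 2.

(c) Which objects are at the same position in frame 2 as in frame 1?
the red square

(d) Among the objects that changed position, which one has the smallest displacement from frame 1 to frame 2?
the green star

(moved 0.7)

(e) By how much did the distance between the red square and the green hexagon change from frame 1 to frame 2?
+2.0

Distance in frame 1: 3.8. Distance in frame 2: 5.8.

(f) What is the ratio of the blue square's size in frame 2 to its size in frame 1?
0.7×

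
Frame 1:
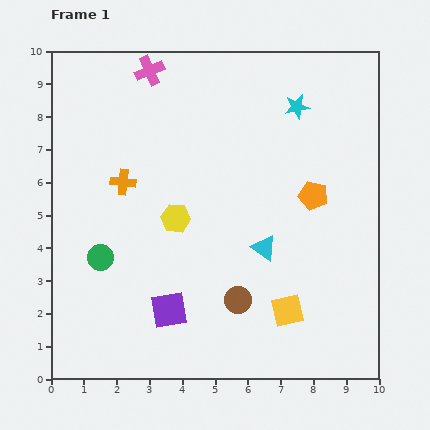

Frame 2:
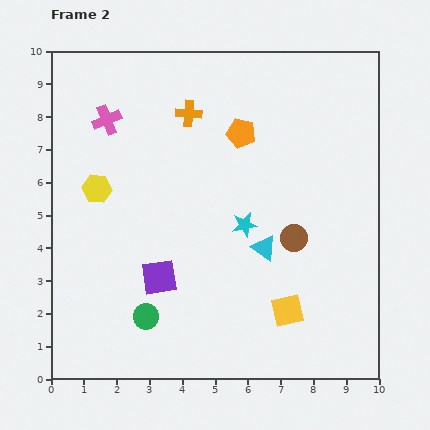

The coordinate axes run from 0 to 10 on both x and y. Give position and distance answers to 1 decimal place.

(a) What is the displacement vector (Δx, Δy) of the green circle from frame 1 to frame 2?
(1.4, -1.8)

The green circle was at (1.5, 3.7) in frame 1 and (2.9, 1.9) in frame 2.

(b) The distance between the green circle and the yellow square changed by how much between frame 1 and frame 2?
-1.6

Distance in frame 1: 5.9. Distance in frame 2: 4.3.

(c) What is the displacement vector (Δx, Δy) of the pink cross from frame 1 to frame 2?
(-1.3, -1.5)

The pink cross was at (3.0, 9.4) in frame 1 and (1.7, 7.9) in frame 2.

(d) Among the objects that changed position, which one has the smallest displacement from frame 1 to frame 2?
the purple square

(moved 1.0)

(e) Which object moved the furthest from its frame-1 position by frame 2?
the cyan star

(moved 3.9; next 2.9)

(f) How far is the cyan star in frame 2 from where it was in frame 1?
3.9

The cyan star moved from (7.5, 8.3) to (5.9, 4.7), a distance of √(1.6² + 3.6²) ≈ 3.9.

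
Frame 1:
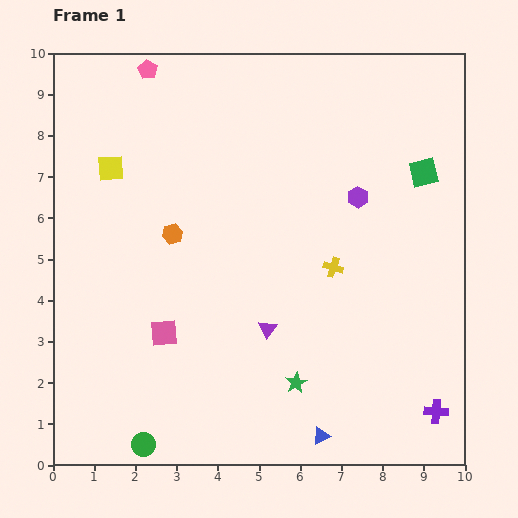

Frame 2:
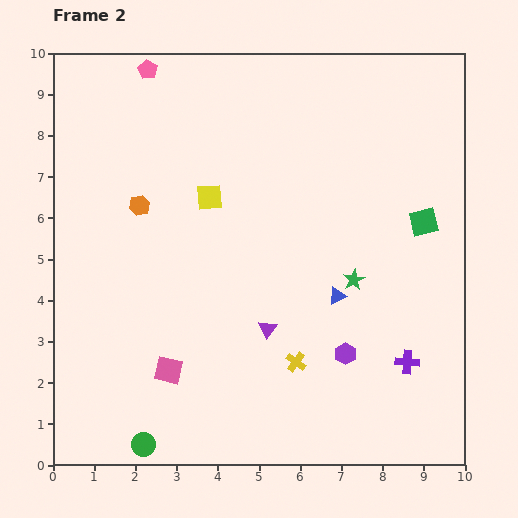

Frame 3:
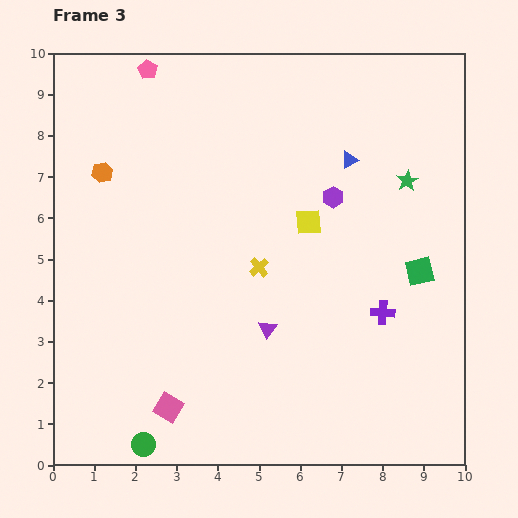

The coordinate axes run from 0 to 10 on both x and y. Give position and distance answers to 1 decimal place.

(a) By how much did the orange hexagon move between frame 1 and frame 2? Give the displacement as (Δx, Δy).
(-0.8, 0.7)

The orange hexagon was at (2.9, 5.6) in frame 1 and (2.1, 6.3) in frame 2.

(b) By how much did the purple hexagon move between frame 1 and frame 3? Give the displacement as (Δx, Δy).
(-0.6, 0.0)

The purple hexagon was at (7.4, 6.5) in frame 1 and (6.8, 6.5) in frame 3.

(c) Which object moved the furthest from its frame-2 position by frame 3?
the purple hexagon

(moved 3.8; next 3.3)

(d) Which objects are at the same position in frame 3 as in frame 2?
the purple triangle, the green circle, the pink pentagon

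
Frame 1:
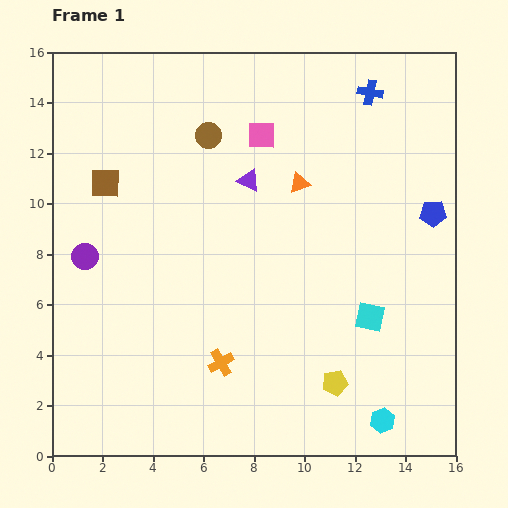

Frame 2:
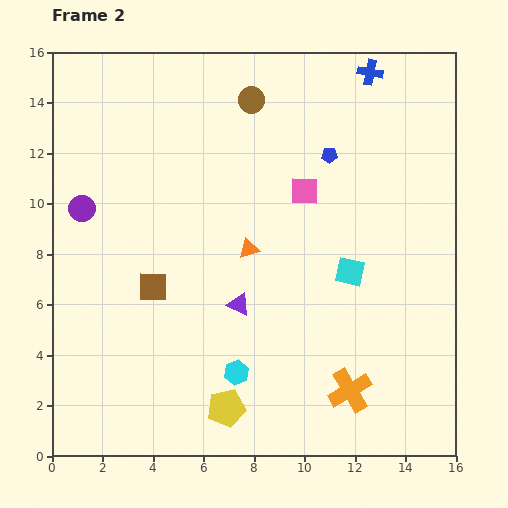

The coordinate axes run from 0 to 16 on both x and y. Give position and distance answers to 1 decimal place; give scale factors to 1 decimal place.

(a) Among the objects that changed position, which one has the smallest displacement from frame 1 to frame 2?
the blue cross

(moved 0.8)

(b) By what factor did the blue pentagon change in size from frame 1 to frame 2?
0.6×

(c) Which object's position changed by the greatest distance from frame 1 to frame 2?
the cyan hexagon

(moved 6.1; next 5.2)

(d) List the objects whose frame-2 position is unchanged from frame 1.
none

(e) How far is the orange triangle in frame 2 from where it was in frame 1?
3.3

The orange triangle moved from (9.8, 10.8) to (7.8, 8.2), a distance of √(2.0² + 2.6²) ≈ 3.3.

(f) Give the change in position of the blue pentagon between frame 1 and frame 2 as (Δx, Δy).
(-4.1, 2.3)

The blue pentagon was at (15.1, 9.6) in frame 1 and (11.0, 11.9) in frame 2.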